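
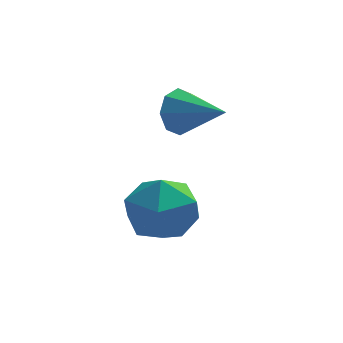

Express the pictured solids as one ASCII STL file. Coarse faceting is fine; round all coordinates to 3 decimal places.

solid 
facet normal -0.774 0.553 -0.308
outer loop
vertex -0.836 -0.091 -0.14
vertex -1.204 -0.238 0.52
vertex -0.718 0.307 0.278
endloop
endfacet
facet normal 0.867 0.214 -0.449
outer loop
vertex -0.836 -0.091 -0.14
vertex -0.718 0.307 0.278
vertex 0.004 -1.102 1.0
endloop
endfacet
facet normal -0.774 0.554 -0.306
outer loop
vertex -0.718 0.307 0.278
vertex -1.204 -0.238 0.52
vertex -0.883 0.386 0.838
endloop
endfacet
facet normal 0.837 0.518 0.174
outer loop
vertex -0.718 0.307 0.278
vertex -0.883 0.386 0.838
vertex 0.004 -1.102 1.0
endloop
endfacet
facet normal -0.774 0.554 -0.307
outer loop
vertex -0.883 0.386 0.838
vertex -1.204 -0.238 0.52
vertex -1.237 0.099 1.212
endloop
endfacet
facet normal 0.505 0.385 0.773
outer loop
vertex -0.883 0.386 0.838
vertex -1.237 0.099 1.212
vertex 0.004 -1.102 1.0
endloop
endfacet
facet normal -0.774 0.554 -0.307
outer loop
vertex -1.237 0.099 1.212
vertex -1.204 -0.238 0.52
vertex -1.571 -0.385 1.181
endloop
endfacet
facet normal 0.065 -0.108 0.992
outer loop
vertex -1.237 0.099 1.212
vertex -1.571 -0.385 1.181
vertex 0.004 -1.102 1.0
endloop
endfacet
facet normal -0.775 0.553 -0.307
outer loop
vertex -1.571 -0.385 1.181
vertex -1.204 -0.238 0.52
vertex -1.69 -0.784 0.763
endloop
endfacet
facet normal -0.225 -0.672 0.706
outer loop
vertex -1.571 -0.385 1.181
vertex -1.69 -0.784 0.763
vertex 0.004 -1.102 1.0
endloop
endfacet
facet normal -0.775 0.553 -0.308
outer loop
vertex -1.69 -0.784 0.763
vertex -1.204 -0.238 0.52
vertex -1.524 -0.863 0.203
endloop
endfacet
facet normal -0.195 -0.978 0.080
outer loop
vertex -1.69 -0.784 0.763
vertex -1.524 -0.863 0.203
vertex 0.004 -1.102 1.0
endloop
endfacet
facet normal -0.775 0.553 -0.307
outer loop
vertex -1.524 -0.863 0.203
vertex -1.204 -0.238 0.52
vertex -1.171 -0.576 -0.171
endloop
endfacet
facet normal 0.138 -0.844 -0.518
outer loop
vertex -1.524 -0.863 0.203
vertex -1.171 -0.576 -0.171
vertex 0.004 -1.102 1.0
endloop
endfacet
facet normal -0.774 0.554 -0.308
outer loop
vertex -1.171 -0.576 -0.171
vertex -1.204 -0.238 0.52
vertex -0.836 -0.091 -0.14
endloop
endfacet
facet normal 0.577 -0.352 -0.737
outer loop
vertex -1.171 -0.576 -0.171
vertex -0.836 -0.091 -0.14
vertex 0.004 -1.102 1.0
endloop
endfacet
facet normal -0.949 -0.245 -0.197
outer loop
vertex -2.463 -2.598 -1.954
vertex -2.189 -3.678 -1.929
vertex -2.516 -3.164 -0.996
endloop
endfacet
facet normal -0.915 0.367 0.166
outer loop
vertex -2.463 -2.598 -1.954
vertex -2.516 -3.164 -0.996
vertex -2.103 -2.129 -1.009
endloop
endfacet
facet normal -0.521 0.827 -0.212
outer loop
vertex -2.463 -2.598 -1.954
vertex -2.103 -2.129 -1.009
vertex -1.52 -2.003 -1.951
endloop
endfacet
facet normal -0.312 0.498 -0.809
outer loop
vertex -2.463 -2.598 -1.954
vertex -1.52 -2.003 -1.951
vertex -1.573 -2.96 -2.52
endloop
endfacet
facet normal -0.576 -0.165 -0.801
outer loop
vertex -2.463 -2.598 -1.954
vertex -1.573 -2.96 -2.52
vertex -2.189 -3.678 -1.929
endloop
endfacet
facet normal -0.577 0.240 0.781
outer loop
vertex -2.103 -2.129 -1.009
vertex -2.516 -3.164 -0.996
vertex -1.607 -2.92 -0.4
endloop
endfacet
facet normal -0.632 -0.751 0.192
outer loop
vertex -2.516 -3.164 -0.996
vertex -2.189 -3.678 -1.929
vertex -1.66 -3.877 -0.969
endloop
endfacet
facet normal -0.028 -0.621 -0.783
outer loop
vertex -2.189 -3.678 -1.929
vertex -1.573 -2.96 -2.52
vertex -1.077 -3.751 -1.911
endloop
endfacet
facet normal 0.401 0.452 -0.797
outer loop
vertex -1.573 -2.96 -2.52
vertex -1.52 -2.003 -1.951
vertex -0.664 -2.716 -1.924
endloop
endfacet
facet normal 0.062 0.984 0.170
outer loop
vertex -1.52 -2.003 -1.951
vertex -2.103 -2.129 -1.009
vertex -0.991 -2.202 -0.991
endloop
endfacet
facet normal 0.312 -0.498 0.809
outer loop
vertex -0.717 -3.282 -0.966
vertex -1.607 -2.92 -0.4
vertex -1.66 -3.877 -0.969
endloop
endfacet
facet normal 0.521 -0.827 0.212
outer loop
vertex -0.717 -3.282 -0.966
vertex -1.66 -3.877 -0.969
vertex -1.077 -3.751 -1.911
endloop
endfacet
facet normal 0.915 -0.367 -0.166
outer loop
vertex -0.717 -3.282 -0.966
vertex -1.077 -3.751 -1.911
vertex -0.664 -2.716 -1.924
endloop
endfacet
facet normal 0.949 0.245 0.197
outer loop
vertex -0.717 -3.282 -0.966
vertex -0.664 -2.716 -1.924
vertex -0.991 -2.202 -0.991
endloop
endfacet
facet normal 0.576 0.165 0.801
outer loop
vertex -0.717 -3.282 -0.966
vertex -0.991 -2.202 -0.991
vertex -1.607 -2.92 -0.4
endloop
endfacet
facet normal -0.401 -0.452 0.797
outer loop
vertex -1.66 -3.877 -0.969
vertex -1.607 -2.92 -0.4
vertex -2.516 -3.164 -0.996
endloop
endfacet
facet normal -0.062 -0.984 -0.170
outer loop
vertex -1.077 -3.751 -1.911
vertex -1.66 -3.877 -0.969
vertex -2.189 -3.678 -1.929
endloop
endfacet
facet normal 0.577 -0.240 -0.781
outer loop
vertex -0.664 -2.716 -1.924
vertex -1.077 -3.751 -1.911
vertex -1.573 -2.96 -2.52
endloop
endfacet
facet normal 0.632 0.751 -0.192
outer loop
vertex -0.991 -2.202 -0.991
vertex -0.664 -2.716 -1.924
vertex -1.52 -2.003 -1.951
endloop
endfacet
facet normal 0.028 0.621 0.783
outer loop
vertex -1.607 -2.92 -0.4
vertex -0.991 -2.202 -0.991
vertex -2.103 -2.129 -1.009
endloop
endfacet

endsolid


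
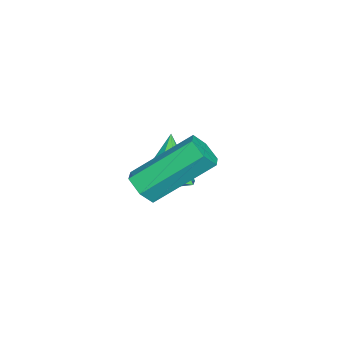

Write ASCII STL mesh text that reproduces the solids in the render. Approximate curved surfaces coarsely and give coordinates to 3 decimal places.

solid 
facet normal 0.273 -0.739 -0.616
outer loop
vertex 2.542 -3.008 -2.583
vertex 2.218 -3.373 -2.289
vertex 1.997 -3.088 -2.729
endloop
endfacet
facet normal 0.103 0.659 -0.745
outer loop
vertex 2.542 -3.008 -2.583
vertex 1.997 -3.088 -2.729
vertex 1.985 -1.501 -1.326
endloop
endfacet
facet normal 0.103 0.659 -0.745
outer loop
vertex 1.985 -1.501 -1.326
vertex 1.997 -3.088 -2.729
vertex 1.44 -1.581 -1.472
endloop
endfacet
facet normal -0.274 0.738 0.617
outer loop
vertex 1.985 -1.501 -1.326
vertex 1.44 -1.581 -1.472
vertex 1.662 -1.867 -1.031
endloop
endfacet
facet normal 0.273 -0.739 -0.616
outer loop
vertex 1.997 -3.088 -2.729
vertex 2.218 -3.373 -2.289
vertex 1.673 -3.453 -2.435
endloop
endfacet
facet normal -0.776 0.210 -0.595
outer loop
vertex 1.997 -3.088 -2.729
vertex 1.673 -3.453 -2.435
vertex 1.44 -1.581 -1.472
endloop
endfacet
facet normal -0.777 0.209 -0.594
outer loop
vertex 1.44 -1.581 -1.472
vertex 1.673 -3.453 -2.435
vertex 1.116 -1.946 -1.177
endloop
endfacet
facet normal -0.272 0.739 0.616
outer loop
vertex 1.44 -1.581 -1.472
vertex 1.116 -1.946 -1.177
vertex 1.662 -1.867 -1.031
endloop
endfacet
facet normal 0.274 -0.738 -0.617
outer loop
vertex 1.673 -3.453 -2.435
vertex 2.218 -3.373 -2.289
vertex 1.895 -3.739 -1.994
endloop
endfacet
facet normal -0.880 -0.451 0.151
outer loop
vertex 1.673 -3.453 -2.435
vertex 1.895 -3.739 -1.994
vertex 1.116 -1.946 -1.177
endloop
endfacet
facet normal -0.880 -0.451 0.151
outer loop
vertex 1.116 -1.946 -1.177
vertex 1.895 -3.739 -1.994
vertex 1.338 -2.232 -0.737
endloop
endfacet
facet normal -0.272 0.738 0.617
outer loop
vertex 1.116 -1.946 -1.177
vertex 1.338 -2.232 -0.737
vertex 1.662 -1.867 -1.031
endloop
endfacet
facet normal 0.274 -0.738 -0.617
outer loop
vertex 1.895 -3.739 -1.994
vertex 2.218 -3.373 -2.289
vertex 2.44 -3.659 -1.848
endloop
endfacet
facet normal -0.103 -0.659 0.745
outer loop
vertex 1.895 -3.739 -1.994
vertex 2.44 -3.659 -1.848
vertex 1.338 -2.232 -0.737
endloop
endfacet
facet normal -0.103 -0.659 0.745
outer loop
vertex 1.338 -2.232 -0.737
vertex 2.44 -3.659 -1.848
vertex 1.883 -2.152 -0.591
endloop
endfacet
facet normal -0.273 0.739 0.616
outer loop
vertex 1.338 -2.232 -0.737
vertex 1.883 -2.152 -0.591
vertex 1.662 -1.867 -1.031
endloop
endfacet
facet normal 0.272 -0.739 -0.616
outer loop
vertex 2.44 -3.659 -1.848
vertex 2.218 -3.373 -2.289
vertex 2.764 -3.294 -2.143
endloop
endfacet
facet normal 0.777 -0.209 0.594
outer loop
vertex 2.44 -3.659 -1.848
vertex 2.764 -3.294 -2.143
vertex 1.883 -2.152 -0.591
endloop
endfacet
facet normal 0.776 -0.210 0.595
outer loop
vertex 1.883 -2.152 -0.591
vertex 2.764 -3.294 -2.143
vertex 2.207 -1.787 -0.885
endloop
endfacet
facet normal -0.273 0.739 0.616
outer loop
vertex 1.883 -2.152 -0.591
vertex 2.207 -1.787 -0.885
vertex 1.662 -1.867 -1.031
endloop
endfacet
facet normal 0.272 -0.738 -0.617
outer loop
vertex 2.764 -3.294 -2.143
vertex 2.218 -3.373 -2.289
vertex 2.542 -3.008 -2.583
endloop
endfacet
facet normal 0.880 0.451 -0.151
outer loop
vertex 2.764 -3.294 -2.143
vertex 2.542 -3.008 -2.583
vertex 2.207 -1.787 -0.885
endloop
endfacet
facet normal 0.880 0.451 -0.151
outer loop
vertex 2.207 -1.787 -0.885
vertex 2.542 -3.008 -2.583
vertex 1.985 -1.501 -1.326
endloop
endfacet
facet normal -0.274 0.738 0.617
outer loop
vertex 2.207 -1.787 -0.885
vertex 1.985 -1.501 -1.326
vertex 1.662 -1.867 -1.031
endloop
endfacet
facet normal 0.388 0.012 -0.921
outer loop
vertex -0.187 -3.625 -3.951
vertex -0.896 -3.4 -4.247
vertex -0.251 -3.016 -3.97
endloop
endfacet
facet normal 0.672 0.094 0.734
outer loop
vertex -0.187 -3.625 -3.951
vertex -0.251 -3.016 -3.97
vertex -1.524 -3.42 -2.753
endloop
endfacet
facet normal 0.389 0.012 -0.921
outer loop
vertex -0.251 -3.016 -3.97
vertex -0.896 -3.4 -4.247
vertex -0.692 -2.633 -4.151
endloop
endfacet
facet normal 0.361 0.704 0.611
outer loop
vertex -0.251 -3.016 -3.97
vertex -0.692 -2.633 -4.151
vertex -1.524 -3.42 -2.753
endloop
endfacet
facet normal 0.388 0.012 -0.922
outer loop
vertex -0.692 -2.633 -4.151
vertex -0.896 -3.4 -4.247
vertex -1.253 -2.699 -4.388
endloop
endfacet
facet normal -0.256 0.900 0.354
outer loop
vertex -0.692 -2.633 -4.151
vertex -1.253 -2.699 -4.388
vertex -1.524 -3.42 -2.753
endloop
endfacet
facet normal 0.387 0.012 -0.922
outer loop
vertex -1.253 -2.699 -4.388
vertex -0.896 -3.4 -4.247
vertex -1.605 -3.176 -4.542
endloop
endfacet
facet normal -0.817 0.566 0.114
outer loop
vertex -1.253 -2.699 -4.388
vertex -1.605 -3.176 -4.542
vertex -1.524 -3.42 -2.753
endloop
endfacet
facet normal 0.387 0.012 -0.922
outer loop
vertex -1.605 -3.176 -4.542
vertex -0.896 -3.4 -4.247
vertex -1.541 -3.784 -4.523
endloop
endfacet
facet normal -0.994 -0.104 0.031
outer loop
vertex -1.605 -3.176 -4.542
vertex -1.541 -3.784 -4.523
vertex -1.524 -3.42 -2.753
endloop
endfacet
facet normal 0.388 0.012 -0.922
outer loop
vertex -1.541 -3.784 -4.523
vertex -0.896 -3.4 -4.247
vertex -1.099 -4.168 -4.342
endloop
endfacet
facet normal -0.683 -0.714 0.153
outer loop
vertex -1.541 -3.784 -4.523
vertex -1.099 -4.168 -4.342
vertex -1.524 -3.42 -2.753
endloop
endfacet
facet normal 0.389 0.011 -0.921
outer loop
vertex -1.099 -4.168 -4.342
vertex -0.896 -3.4 -4.247
vertex -0.539 -4.102 -4.105
endloop
endfacet
facet normal -0.066 -0.909 0.410
outer loop
vertex -1.099 -4.168 -4.342
vertex -0.539 -4.102 -4.105
vertex -1.524 -3.42 -2.753
endloop
endfacet
facet normal 0.388 0.011 -0.922
outer loop
vertex -0.539 -4.102 -4.105
vertex -0.896 -3.4 -4.247
vertex -0.187 -3.625 -3.951
endloop
endfacet
facet normal 0.495 -0.575 0.651
outer loop
vertex -0.539 -4.102 -4.105
vertex -0.187 -3.625 -3.951
vertex -1.524 -3.42 -2.753
endloop
endfacet

endsolid


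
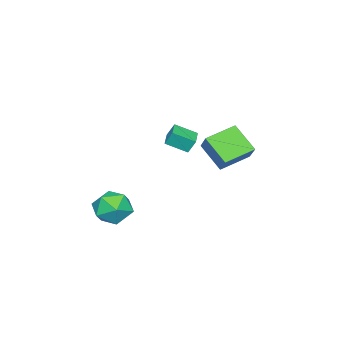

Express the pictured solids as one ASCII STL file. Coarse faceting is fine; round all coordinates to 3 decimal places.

solid 
facet normal -0.906 -0.419 0.058
outer loop
vertex -0.94 1.445 1.696
vertex -1.489 2.546 1.072
vertex -0.808 1.047 0.877
endloop
endfacet
facet normal 0.397 -0.799 0.452
outer loop
vertex 0.289 1.554 0.808
vertex -0.94 1.445 1.696
vertex -0.808 1.047 0.877
endloop
endfacet
facet normal -0.906 -0.419 0.056
outer loop
vertex -0.808 1.047 0.877
vertex -1.489 2.546 1.072
vertex -1.356 2.149 0.253
endloop
endfacet
facet normal 0.144 -0.432 -0.890
outer loop
vertex -1.356 2.149 0.253
vertex 0.289 1.554 0.808
vertex -0.808 1.047 0.877
endloop
endfacet
facet normal -0.144 0.433 0.890
outer loop
vertex -0.94 1.445 1.696
vertex -0.392 3.053 1.003
vertex -1.489 2.546 1.072
endloop
endfacet
facet normal 0.397 -0.799 0.452
outer loop
vertex 0.156 1.951 1.627
vertex -0.94 1.445 1.696
vertex 0.289 1.554 0.808
endloop
endfacet
facet normal -0.144 0.433 0.890
outer loop
vertex 0.156 1.951 1.627
vertex -0.392 3.053 1.003
vertex -0.94 1.445 1.696
endloop
endfacet
facet normal -0.398 0.799 -0.452
outer loop
vertex -1.489 2.546 1.072
vertex -0.392 3.053 1.003
vertex -1.356 2.149 0.253
endloop
endfacet
facet normal 0.144 -0.433 -0.890
outer loop
vertex -0.26 2.655 0.184
vertex 0.289 1.554 0.808
vertex -1.356 2.149 0.253
endloop
endfacet
facet normal -0.397 0.799 -0.452
outer loop
vertex -1.356 2.149 0.253
vertex -0.392 3.053 1.003
vertex -0.26 2.655 0.184
endloop
endfacet
facet normal 0.906 0.420 -0.056
outer loop
vertex -0.26 2.655 0.184
vertex 0.156 1.951 1.627
vertex 0.289 1.554 0.808
endloop
endfacet
facet normal 0.906 0.418 -0.057
outer loop
vertex -0.392 3.053 1.003
vertex 0.156 1.951 1.627
vertex -0.26 2.655 0.184
endloop
endfacet
facet normal -0.706 0.096 0.702
outer loop
vertex 1.492 0.048 -3.281
vertex 2.017 -0.867 -2.628
vertex 2.365 0.308 -2.438
endloop
endfacet
facet normal -0.581 0.720 0.380
outer loop
vertex 1.492 0.048 -3.281
vertex 2.365 0.308 -2.438
vertex 2.368 0.889 -3.534
endloop
endfacet
facet normal -0.703 0.636 -0.319
outer loop
vertex 1.492 0.048 -3.281
vertex 2.368 0.889 -3.534
vertex 2.023 0.072 -4.402
endloop
endfacet
facet normal -0.903 -0.041 -0.428
outer loop
vertex 1.492 0.048 -3.281
vertex 2.023 0.072 -4.402
vertex 1.806 -1.014 -3.842
endloop
endfacet
facet normal -0.905 -0.375 0.203
outer loop
vertex 1.492 0.048 -3.281
vertex 1.806 -1.014 -3.842
vertex 2.017 -0.867 -2.628
endloop
endfacet
facet normal 0.109 0.878 0.466
outer loop
vertex 2.368 0.889 -3.534
vertex 2.365 0.308 -2.438
vertex 3.434 0.494 -3.038
endloop
endfacet
facet normal -0.093 -0.132 0.987
outer loop
vertex 2.365 0.308 -2.438
vertex 2.017 -0.867 -2.628
vertex 3.217 -0.592 -2.478
endloop
endfacet
facet normal -0.414 -0.892 0.180
outer loop
vertex 2.017 -0.867 -2.628
vertex 1.806 -1.014 -3.842
vertex 2.872 -1.409 -3.346
endloop
endfacet
facet normal -0.411 -0.352 -0.841
outer loop
vertex 1.806 -1.014 -3.842
vertex 2.023 0.072 -4.402
vertex 2.875 -0.828 -4.442
endloop
endfacet
facet normal -0.087 0.742 -0.664
outer loop
vertex 2.023 0.072 -4.402
vertex 2.368 0.889 -3.534
vertex 3.223 0.347 -4.252
endloop
endfacet
facet normal 0.903 0.041 0.428
outer loop
vertex 3.748 -0.568 -3.599
vertex 3.434 0.494 -3.038
vertex 3.217 -0.592 -2.478
endloop
endfacet
facet normal 0.703 -0.636 0.319
outer loop
vertex 3.748 -0.568 -3.599
vertex 3.217 -0.592 -2.478
vertex 2.872 -1.409 -3.346
endloop
endfacet
facet normal 0.581 -0.720 -0.380
outer loop
vertex 3.748 -0.568 -3.599
vertex 2.872 -1.409 -3.346
vertex 2.875 -0.828 -4.442
endloop
endfacet
facet normal 0.706 -0.096 -0.702
outer loop
vertex 3.748 -0.568 -3.599
vertex 2.875 -0.828 -4.442
vertex 3.223 0.347 -4.252
endloop
endfacet
facet normal 0.905 0.375 -0.203
outer loop
vertex 3.748 -0.568 -3.599
vertex 3.223 0.347 -4.252
vertex 3.434 0.494 -3.038
endloop
endfacet
facet normal 0.411 0.352 0.841
outer loop
vertex 3.217 -0.592 -2.478
vertex 3.434 0.494 -3.038
vertex 2.365 0.308 -2.438
endloop
endfacet
facet normal 0.087 -0.742 0.664
outer loop
vertex 2.872 -1.409 -3.346
vertex 3.217 -0.592 -2.478
vertex 2.017 -0.867 -2.628
endloop
endfacet
facet normal -0.109 -0.878 -0.466
outer loop
vertex 2.875 -0.828 -4.442
vertex 2.872 -1.409 -3.346
vertex 1.806 -1.014 -3.842
endloop
endfacet
facet normal 0.093 0.132 -0.987
outer loop
vertex 3.223 0.347 -4.252
vertex 2.875 -0.828 -4.442
vertex 2.023 0.072 -4.402
endloop
endfacet
facet normal 0.414 0.892 -0.180
outer loop
vertex 3.434 0.494 -3.038
vertex 3.223 0.347 -4.252
vertex 2.368 0.889 -3.534
endloop
endfacet
facet normal -0.537 -0.479 -0.695
outer loop
vertex -3.614 1.55 -1.03
vertex -5.202 2.511 -0.466
vertex -3.207 2.993 -2.339
endloop
endfacet
facet normal 0.819 -0.495 -0.291
outer loop
vertex -2.338 3.769 -1.214
vertex -3.614 1.55 -1.03
vertex -3.207 2.993 -2.339
endloop
endfacet
facet normal -0.536 -0.479 -0.695
outer loop
vertex -3.207 2.993 -2.339
vertex -5.202 2.511 -0.466
vertex -4.795 3.953 -1.775
endloop
endfacet
facet normal 0.204 0.725 -0.658
outer loop
vertex -4.795 3.953 -1.775
vertex -2.338 3.769 -1.214
vertex -3.207 2.993 -2.339
endloop
endfacet
facet normal -0.205 -0.725 0.658
outer loop
vertex -3.614 1.55 -1.03
vertex -4.333 3.287 0.659
vertex -5.202 2.511 -0.466
endloop
endfacet
facet normal 0.819 -0.495 -0.291
outer loop
vertex -2.745 2.327 0.095
vertex -3.614 1.55 -1.03
vertex -2.338 3.769 -1.214
endloop
endfacet
facet normal -0.204 -0.725 0.658
outer loop
vertex -2.745 2.327 0.095
vertex -4.333 3.287 0.659
vertex -3.614 1.55 -1.03
endloop
endfacet
facet normal -0.819 0.495 0.291
outer loop
vertex -5.202 2.511 -0.466
vertex -4.333 3.287 0.659
vertex -4.795 3.953 -1.775
endloop
endfacet
facet normal 0.205 0.724 -0.658
outer loop
vertex -3.926 4.73 -0.65
vertex -2.338 3.769 -1.214
vertex -4.795 3.953 -1.775
endloop
endfacet
facet normal -0.819 0.495 0.291
outer loop
vertex -4.795 3.953 -1.775
vertex -4.333 3.287 0.659
vertex -3.926 4.73 -0.65
endloop
endfacet
facet normal 0.537 0.479 0.695
outer loop
vertex -3.926 4.73 -0.65
vertex -2.745 2.327 0.095
vertex -2.338 3.769 -1.214
endloop
endfacet
facet normal 0.536 0.479 0.695
outer loop
vertex -4.333 3.287 0.659
vertex -2.745 2.327 0.095
vertex -3.926 4.73 -0.65
endloop
endfacet

endsolid


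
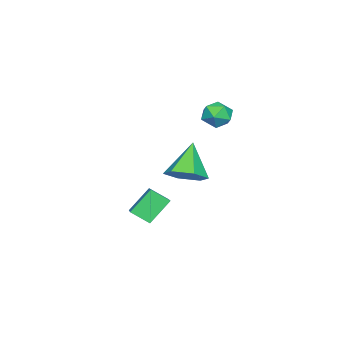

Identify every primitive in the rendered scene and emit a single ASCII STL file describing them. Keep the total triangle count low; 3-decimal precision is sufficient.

solid 
facet normal 0.612 0.091 -0.785
outer loop
vertex 3.435 0.934 0.927
vertex 2.639 1.301 0.349
vertex 3.241 1.965 0.895
endloop
endfacet
facet normal 0.444 0.111 0.889
outer loop
vertex 3.435 0.934 0.927
vertex 3.241 1.965 0.895
vertex 1.421 1.119 1.911
endloop
endfacet
facet normal 0.612 0.091 -0.785
outer loop
vertex 3.241 1.965 0.895
vertex 2.639 1.301 0.349
vertex 2.445 2.332 0.317
endloop
endfacet
facet normal -0.051 0.810 0.584
outer loop
vertex 3.241 1.965 0.895
vertex 2.445 2.332 0.317
vertex 1.421 1.119 1.911
endloop
endfacet
facet normal 0.612 0.091 -0.785
outer loop
vertex 2.445 2.332 0.317
vertex 2.639 1.301 0.349
vertex 1.843 1.668 -0.229
endloop
endfacet
facet normal -0.750 0.662 0.022
outer loop
vertex 2.445 2.332 0.317
vertex 1.843 1.668 -0.229
vertex 1.421 1.119 1.911
endloop
endfacet
facet normal 0.612 0.092 -0.785
outer loop
vertex 1.843 1.668 -0.229
vertex 2.639 1.301 0.349
vertex 2.037 0.636 -0.198
endloop
endfacet
facet normal -0.954 -0.186 -0.236
outer loop
vertex 1.843 1.668 -0.229
vertex 2.037 0.636 -0.198
vertex 1.421 1.119 1.911
endloop
endfacet
facet normal 0.612 0.092 -0.785
outer loop
vertex 2.037 0.636 -0.198
vertex 2.639 1.301 0.349
vertex 2.833 0.269 0.38
endloop
endfacet
facet normal -0.459 -0.886 0.069
outer loop
vertex 2.037 0.636 -0.198
vertex 2.833 0.269 0.38
vertex 1.421 1.119 1.911
endloop
endfacet
facet normal 0.612 0.092 -0.785
outer loop
vertex 2.833 0.269 0.38
vertex 2.639 1.301 0.349
vertex 3.435 0.934 0.927
endloop
endfacet
facet normal 0.241 -0.737 0.631
outer loop
vertex 2.833 0.269 0.38
vertex 3.435 0.934 0.927
vertex 1.421 1.119 1.911
endloop
endfacet
facet normal -0.567 0.385 0.728
outer loop
vertex 2.087 -0.687 -1.187
vertex 1.906 0.217 -1.806
vertex 0.908 -1.321 -1.769
endloop
endfacet
facet normal 0.163 -0.814 0.557
outer loop
vertex 1.814 -1.937 -2.934
vertex 2.087 -0.687 -1.187
vertex 0.908 -1.321 -1.769
endloop
endfacet
facet normal -0.567 0.385 0.728
outer loop
vertex 0.908 -1.321 -1.769
vertex 1.906 0.217 -1.806
vertex 0.727 -0.417 -2.388
endloop
endfacet
facet normal -0.808 -0.435 -0.398
outer loop
vertex 0.727 -0.417 -2.388
vertex 1.814 -1.937 -2.934
vertex 0.908 -1.321 -1.769
endloop
endfacet
facet normal 0.808 0.435 0.398
outer loop
vertex 2.087 -0.687 -1.187
vertex 2.812 -0.399 -2.971
vertex 1.906 0.217 -1.806
endloop
endfacet
facet normal 0.163 -0.814 0.557
outer loop
vertex 2.993 -1.303 -2.352
vertex 2.087 -0.687 -1.187
vertex 1.814 -1.937 -2.934
endloop
endfacet
facet normal 0.808 0.435 0.398
outer loop
vertex 2.993 -1.303 -2.352
vertex 2.812 -0.399 -2.971
vertex 2.087 -0.687 -1.187
endloop
endfacet
facet normal -0.163 0.814 -0.557
outer loop
vertex 1.906 0.217 -1.806
vertex 2.812 -0.399 -2.971
vertex 0.727 -0.417 -2.388
endloop
endfacet
facet normal -0.808 -0.435 -0.398
outer loop
vertex 1.633 -1.033 -3.553
vertex 1.814 -1.937 -2.934
vertex 0.727 -0.417 -2.388
endloop
endfacet
facet normal -0.163 0.814 -0.557
outer loop
vertex 0.727 -0.417 -2.388
vertex 2.812 -0.399 -2.971
vertex 1.633 -1.033 -3.553
endloop
endfacet
facet normal 0.567 -0.385 -0.728
outer loop
vertex 1.633 -1.033 -3.553
vertex 2.993 -1.303 -2.352
vertex 1.814 -1.937 -2.934
endloop
endfacet
facet normal 0.567 -0.385 -0.728
outer loop
vertex 2.812 -0.399 -2.971
vertex 2.993 -1.303 -2.352
vertex 1.633 -1.033 -3.553
endloop
endfacet
facet normal -0.856 0.411 -0.315
outer loop
vertex 0.137 2.272 2.815
vertex -0.293 1.711 3.251
vertex -0.076 2.431 3.602
endloop
endfacet
facet normal -0.338 0.901 -0.273
outer loop
vertex 0.137 2.272 2.815
vertex -0.076 2.431 3.602
vertex 0.682 2.632 3.328
endloop
endfacet
facet normal 0.198 0.691 -0.695
outer loop
vertex 0.137 2.272 2.815
vertex 0.682 2.632 3.328
vertex 0.933 2.036 2.807
endloop
endfacet
facet normal 0.011 0.071 -0.997
outer loop
vertex 0.137 2.272 2.815
vertex 0.933 2.036 2.807
vertex 0.331 1.466 2.76
endloop
endfacet
facet normal -0.640 -0.102 -0.762
outer loop
vertex 0.137 2.272 2.815
vertex 0.331 1.466 2.76
vertex -0.293 1.711 3.251
endloop
endfacet
facet normal -0.098 0.912 0.398
outer loop
vertex 0.682 2.632 3.328
vertex -0.076 2.431 3.602
vertex 0.589 2.294 4.08
endloop
endfacet
facet normal -0.935 0.120 0.333
outer loop
vertex -0.076 2.431 3.602
vertex -0.293 1.711 3.251
vertex -0.013 1.724 4.033
endloop
endfacet
facet normal -0.586 -0.709 -0.391
outer loop
vertex -0.293 1.711 3.251
vertex 0.331 1.466 2.76
vertex 0.238 1.128 3.512
endloop
endfacet
facet normal 0.467 -0.430 -0.773
outer loop
vertex 0.331 1.466 2.76
vertex 0.933 2.036 2.807
vertex 0.996 1.329 3.238
endloop
endfacet
facet normal 0.769 0.573 -0.285
outer loop
vertex 0.933 2.036 2.807
vertex 0.682 2.632 3.328
vertex 1.213 2.049 3.589
endloop
endfacet
facet normal -0.011 -0.071 0.997
outer loop
vertex 0.783 1.488 4.025
vertex 0.589 2.294 4.08
vertex -0.013 1.724 4.033
endloop
endfacet
facet normal -0.198 -0.691 0.695
outer loop
vertex 0.783 1.488 4.025
vertex -0.013 1.724 4.033
vertex 0.238 1.128 3.512
endloop
endfacet
facet normal 0.338 -0.901 0.273
outer loop
vertex 0.783 1.488 4.025
vertex 0.238 1.128 3.512
vertex 0.996 1.329 3.238
endloop
endfacet
facet normal 0.856 -0.411 0.315
outer loop
vertex 0.783 1.488 4.025
vertex 0.996 1.329 3.238
vertex 1.213 2.049 3.589
endloop
endfacet
facet normal 0.640 0.102 0.762
outer loop
vertex 0.783 1.488 4.025
vertex 1.213 2.049 3.589
vertex 0.589 2.294 4.08
endloop
endfacet
facet normal -0.467 0.430 0.773
outer loop
vertex -0.013 1.724 4.033
vertex 0.589 2.294 4.08
vertex -0.076 2.431 3.602
endloop
endfacet
facet normal -0.769 -0.573 0.285
outer loop
vertex 0.238 1.128 3.512
vertex -0.013 1.724 4.033
vertex -0.293 1.711 3.251
endloop
endfacet
facet normal 0.098 -0.912 -0.398
outer loop
vertex 0.996 1.329 3.238
vertex 0.238 1.128 3.512
vertex 0.331 1.466 2.76
endloop
endfacet
facet normal 0.935 -0.120 -0.333
outer loop
vertex 1.213 2.049 3.589
vertex 0.996 1.329 3.238
vertex 0.933 2.036 2.807
endloop
endfacet
facet normal 0.586 0.709 0.391
outer loop
vertex 0.589 2.294 4.08
vertex 1.213 2.049 3.589
vertex 0.682 2.632 3.328
endloop
endfacet

endsolid


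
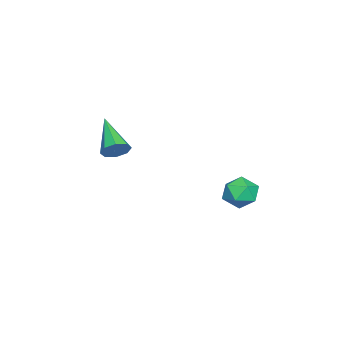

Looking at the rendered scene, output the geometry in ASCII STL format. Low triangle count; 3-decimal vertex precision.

solid 
facet normal -0.791 0.298 0.534
outer loop
vertex -3.509 3.175 -3.03
vertex -3.087 3.148 -2.39
vertex -3.12 3.796 -2.8
endloop
endfacet
facet normal -0.818 0.560 -0.128
outer loop
vertex -3.509 3.175 -3.03
vertex -3.12 3.796 -2.8
vertex -3.134 3.605 -3.544
endloop
endfacet
facet normal -0.812 0.010 -0.584
outer loop
vertex -3.509 3.175 -3.03
vertex -3.134 3.605 -3.544
vertex -3.109 2.839 -3.592
endloop
endfacet
facet normal -0.781 -0.591 -0.202
outer loop
vertex -3.509 3.175 -3.03
vertex -3.109 2.839 -3.592
vertex -3.08 2.557 -2.879
endloop
endfacet
facet normal -0.768 -0.414 0.489
outer loop
vertex -3.509 3.175 -3.03
vertex -3.08 2.557 -2.879
vertex -3.087 3.148 -2.39
endloop
endfacet
facet normal -0.226 0.945 -0.238
outer loop
vertex -3.134 3.605 -3.544
vertex -3.12 3.796 -2.8
vertex -2.48 3.843 -3.221
endloop
endfacet
facet normal -0.182 0.519 0.835
outer loop
vertex -3.12 3.796 -2.8
vertex -3.087 3.148 -2.39
vertex -2.451 3.561 -2.508
endloop
endfacet
facet normal -0.146 -0.632 0.761
outer loop
vertex -3.087 3.148 -2.39
vertex -3.08 2.557 -2.879
vertex -2.426 2.795 -2.556
endloop
endfacet
facet normal -0.167 -0.919 -0.357
outer loop
vertex -3.08 2.557 -2.879
vertex -3.109 2.839 -3.592
vertex -2.44 2.604 -3.3
endloop
endfacet
facet normal -0.216 0.054 -0.975
outer loop
vertex -3.109 2.839 -3.592
vertex -3.134 3.605 -3.544
vertex -2.473 3.252 -3.71
endloop
endfacet
facet normal 0.781 0.591 0.202
outer loop
vertex -2.051 3.225 -3.07
vertex -2.48 3.843 -3.221
vertex -2.451 3.561 -2.508
endloop
endfacet
facet normal 0.812 -0.010 0.584
outer loop
vertex -2.051 3.225 -3.07
vertex -2.451 3.561 -2.508
vertex -2.426 2.795 -2.556
endloop
endfacet
facet normal 0.818 -0.560 0.128
outer loop
vertex -2.051 3.225 -3.07
vertex -2.426 2.795 -2.556
vertex -2.44 2.604 -3.3
endloop
endfacet
facet normal 0.791 -0.298 -0.534
outer loop
vertex -2.051 3.225 -3.07
vertex -2.44 2.604 -3.3
vertex -2.473 3.252 -3.71
endloop
endfacet
facet normal 0.768 0.414 -0.489
outer loop
vertex -2.051 3.225 -3.07
vertex -2.473 3.252 -3.71
vertex -2.48 3.843 -3.221
endloop
endfacet
facet normal 0.167 0.919 0.357
outer loop
vertex -2.451 3.561 -2.508
vertex -2.48 3.843 -3.221
vertex -3.12 3.796 -2.8
endloop
endfacet
facet normal 0.216 -0.054 0.975
outer loop
vertex -2.426 2.795 -2.556
vertex -2.451 3.561 -2.508
vertex -3.087 3.148 -2.39
endloop
endfacet
facet normal 0.226 -0.945 0.238
outer loop
vertex -2.44 2.604 -3.3
vertex -2.426 2.795 -2.556
vertex -3.08 2.557 -2.879
endloop
endfacet
facet normal 0.182 -0.519 -0.835
outer loop
vertex -2.473 3.252 -3.71
vertex -2.44 2.604 -3.3
vertex -3.109 2.839 -3.592
endloop
endfacet
facet normal 0.146 0.632 -0.761
outer loop
vertex -2.48 3.843 -3.221
vertex -2.473 3.252 -3.71
vertex -3.134 3.605 -3.544
endloop
endfacet
facet normal 0.695 0.496 -0.520
outer loop
vertex -1.925 -1.877 -1.418
vertex -2.224 -1.374 -1.338
vertex -1.8 -1.659 -1.043
endloop
endfacet
facet normal 0.433 -0.835 0.341
outer loop
vertex -1.925 -1.877 -1.418
vertex -1.8 -1.659 -1.043
vertex -3.476 -2.266 -0.402
endloop
endfacet
facet normal 0.695 0.495 -0.521
outer loop
vertex -1.8 -1.659 -1.043
vertex -2.224 -1.374 -1.338
vertex -1.923 -1.274 -0.841
endloop
endfacet
facet normal 0.435 -0.306 0.847
outer loop
vertex -1.8 -1.659 -1.043
vertex -1.923 -1.274 -0.841
vertex -3.476 -2.266 -0.402
endloop
endfacet
facet normal 0.695 0.495 -0.521
outer loop
vertex -1.923 -1.274 -0.841
vertex -2.224 -1.374 -1.338
vertex -2.222 -0.948 -0.93
endloop
endfacet
facet normal 0.065 0.318 0.946
outer loop
vertex -1.923 -1.274 -0.841
vertex -2.222 -0.948 -0.93
vertex -3.476 -2.266 -0.402
endloop
endfacet
facet normal 0.696 0.495 -0.520
outer loop
vertex -2.222 -0.948 -0.93
vertex -2.224 -1.374 -1.338
vertex -2.522 -0.872 -1.259
endloop
endfacet
facet normal -0.463 0.672 0.578
outer loop
vertex -2.222 -0.948 -0.93
vertex -2.522 -0.872 -1.259
vertex -3.476 -2.266 -0.402
endloop
endfacet
facet normal 0.695 0.495 -0.521
outer loop
vertex -2.522 -0.872 -1.259
vertex -2.224 -1.374 -1.338
vertex -2.648 -1.09 -1.634
endloop
endfacet
facet normal -0.835 0.548 -0.038
outer loop
vertex -2.522 -0.872 -1.259
vertex -2.648 -1.09 -1.634
vertex -3.476 -2.266 -0.402
endloop
endfacet
facet normal 0.695 0.496 -0.520
outer loop
vertex -2.648 -1.09 -1.634
vertex -2.224 -1.374 -1.338
vertex -2.525 -1.474 -1.836
endloop
endfacet
facet normal -0.838 0.019 -0.545
outer loop
vertex -2.648 -1.09 -1.634
vertex -2.525 -1.474 -1.836
vertex -3.476 -2.266 -0.402
endloop
endfacet
facet normal 0.696 0.495 -0.520
outer loop
vertex -2.525 -1.474 -1.836
vertex -2.224 -1.374 -1.338
vertex -2.226 -1.8 -1.746
endloop
endfacet
facet normal -0.467 -0.606 -0.644
outer loop
vertex -2.525 -1.474 -1.836
vertex -2.226 -1.8 -1.746
vertex -3.476 -2.266 -0.402
endloop
endfacet
facet normal 0.695 0.496 -0.521
outer loop
vertex -2.226 -1.8 -1.746
vertex -2.224 -1.374 -1.338
vertex -1.925 -1.877 -1.418
endloop
endfacet
facet normal 0.058 -0.959 -0.278
outer loop
vertex -2.226 -1.8 -1.746
vertex -1.925 -1.877 -1.418
vertex -3.476 -2.266 -0.402
endloop
endfacet

endsolid


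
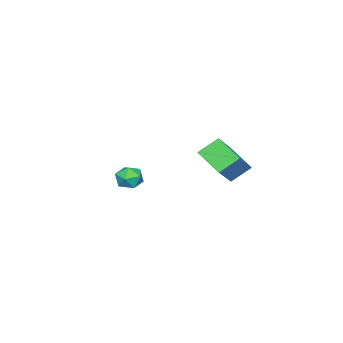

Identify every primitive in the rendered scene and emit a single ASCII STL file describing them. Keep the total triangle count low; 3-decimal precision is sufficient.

solid 
facet normal -0.763 -0.138 -0.632
outer loop
vertex 2.091 1.661 -0.45
vertex 1.285 2.342 0.375
vertex 2.507 3.157 -1.278
endloop
endfacet
facet normal 0.602 -0.508 -0.616
outer loop
vertex 4.055 3.438 0.005
vertex 2.091 1.661 -0.45
vertex 2.507 3.157 -1.278
endloop
endfacet
facet normal -0.763 -0.138 -0.632
outer loop
vertex 2.507 3.157 -1.278
vertex 1.285 2.342 0.375
vertex 1.7 3.839 -0.453
endloop
endfacet
facet normal 0.236 0.850 -0.471
outer loop
vertex 1.7 3.839 -0.453
vertex 4.055 3.438 0.005
vertex 2.507 3.157 -1.278
endloop
endfacet
facet normal -0.236 -0.850 0.471
outer loop
vertex 2.091 1.661 -0.45
vertex 2.833 2.623 1.658
vertex 1.285 2.342 0.375
endloop
endfacet
facet normal 0.602 -0.508 -0.616
outer loop
vertex 3.64 1.941 0.833
vertex 2.091 1.661 -0.45
vertex 4.055 3.438 0.005
endloop
endfacet
facet normal -0.237 -0.850 0.471
outer loop
vertex 3.64 1.941 0.833
vertex 2.833 2.623 1.658
vertex 2.091 1.661 -0.45
endloop
endfacet
facet normal -0.603 0.508 0.616
outer loop
vertex 1.285 2.342 0.375
vertex 2.833 2.623 1.658
vertex 1.7 3.839 -0.453
endloop
endfacet
facet normal 0.236 0.850 -0.471
outer loop
vertex 3.249 4.119 0.83
vertex 4.055 3.438 0.005
vertex 1.7 3.839 -0.453
endloop
endfacet
facet normal -0.602 0.508 0.616
outer loop
vertex 1.7 3.839 -0.453
vertex 2.833 2.623 1.658
vertex 3.249 4.119 0.83
endloop
endfacet
facet normal 0.763 0.138 0.632
outer loop
vertex 3.249 4.119 0.83
vertex 3.64 1.941 0.833
vertex 4.055 3.438 0.005
endloop
endfacet
facet normal 0.763 0.138 0.632
outer loop
vertex 2.833 2.623 1.658
vertex 3.64 1.941 0.833
vertex 3.249 4.119 0.83
endloop
endfacet
facet normal -0.226 0.541 0.810
outer loop
vertex 1.791 -2.753 -2.743
vertex 1.126 -3.248 -2.598
vertex 1.874 -3.438 -2.263
endloop
endfacet
facet normal 0.479 0.542 0.690
outer loop
vertex 1.791 -2.753 -2.743
vertex 1.874 -3.438 -2.263
vertex 2.468 -3.245 -2.827
endloop
endfacet
facet normal 0.590 0.806 0.037
outer loop
vertex 1.791 -2.753 -2.743
vertex 2.468 -3.245 -2.827
vertex 2.087 -2.935 -3.509
endloop
endfacet
facet normal -0.043 0.968 -0.247
outer loop
vertex 1.791 -2.753 -2.743
vertex 2.087 -2.935 -3.509
vertex 1.258 -2.936 -3.368
endloop
endfacet
facet normal -0.548 0.804 0.232
outer loop
vertex 1.791 -2.753 -2.743
vertex 1.258 -2.936 -3.368
vertex 1.126 -3.248 -2.598
endloop
endfacet
facet normal 0.705 -0.134 0.696
outer loop
vertex 2.468 -3.245 -2.827
vertex 1.874 -3.438 -2.263
vertex 2.222 -4.044 -2.732
endloop
endfacet
facet normal -0.434 -0.137 0.890
outer loop
vertex 1.874 -3.438 -2.263
vertex 1.126 -3.248 -2.598
vertex 1.393 -4.045 -2.591
endloop
endfacet
facet normal -0.956 0.289 -0.047
outer loop
vertex 1.126 -3.248 -2.598
vertex 1.258 -2.936 -3.368
vertex 1.012 -3.735 -3.273
endloop
endfacet
facet normal -0.140 0.554 -0.820
outer loop
vertex 1.258 -2.936 -3.368
vertex 2.087 -2.935 -3.509
vertex 1.606 -3.542 -3.837
endloop
endfacet
facet normal 0.885 0.293 -0.361
outer loop
vertex 2.087 -2.935 -3.509
vertex 2.468 -3.245 -2.827
vertex 2.354 -3.732 -3.502
endloop
endfacet
facet normal 0.043 -0.968 0.247
outer loop
vertex 1.689 -4.227 -3.357
vertex 2.222 -4.044 -2.732
vertex 1.393 -4.045 -2.591
endloop
endfacet
facet normal -0.590 -0.806 -0.037
outer loop
vertex 1.689 -4.227 -3.357
vertex 1.393 -4.045 -2.591
vertex 1.012 -3.735 -3.273
endloop
endfacet
facet normal -0.479 -0.542 -0.690
outer loop
vertex 1.689 -4.227 -3.357
vertex 1.012 -3.735 -3.273
vertex 1.606 -3.542 -3.837
endloop
endfacet
facet normal 0.226 -0.541 -0.810
outer loop
vertex 1.689 -4.227 -3.357
vertex 1.606 -3.542 -3.837
vertex 2.354 -3.732 -3.502
endloop
endfacet
facet normal 0.548 -0.804 -0.232
outer loop
vertex 1.689 -4.227 -3.357
vertex 2.354 -3.732 -3.502
vertex 2.222 -4.044 -2.732
endloop
endfacet
facet normal 0.140 -0.554 0.820
outer loop
vertex 1.393 -4.045 -2.591
vertex 2.222 -4.044 -2.732
vertex 1.874 -3.438 -2.263
endloop
endfacet
facet normal -0.885 -0.293 0.361
outer loop
vertex 1.012 -3.735 -3.273
vertex 1.393 -4.045 -2.591
vertex 1.126 -3.248 -2.598
endloop
endfacet
facet normal -0.705 0.134 -0.696
outer loop
vertex 1.606 -3.542 -3.837
vertex 1.012 -3.735 -3.273
vertex 1.258 -2.936 -3.368
endloop
endfacet
facet normal 0.434 0.137 -0.890
outer loop
vertex 2.354 -3.732 -3.502
vertex 1.606 -3.542 -3.837
vertex 2.087 -2.935 -3.509
endloop
endfacet
facet normal 0.956 -0.289 0.047
outer loop
vertex 2.222 -4.044 -2.732
vertex 2.354 -3.732 -3.502
vertex 2.468 -3.245 -2.827
endloop
endfacet

endsolid


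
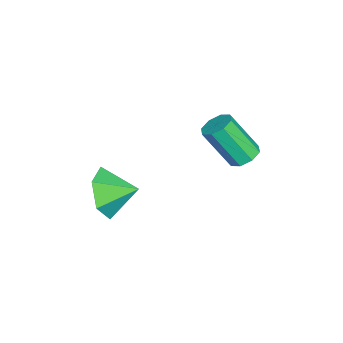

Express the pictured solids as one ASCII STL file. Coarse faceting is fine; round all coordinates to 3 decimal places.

solid 
facet normal -0.036 -0.936 -0.351
outer loop
vertex -3.303 -0.286 -0.854
vertex -3.912 -0.557 -0.069
vertex -4.326 -0.212 -0.946
endloop
endfacet
facet normal 0.109 0.837 -0.536
outer loop
vertex -3.303 -0.286 -0.854
vertex -4.326 -0.212 -0.946
vertex -3.868 0.557 0.349
endloop
endfacet
facet normal -0.037 -0.936 -0.351
outer loop
vertex -4.326 -0.212 -0.946
vertex -3.912 -0.557 -0.069
vertex -4.935 -0.482 -0.161
endloop
endfacet
facet normal -0.622 0.750 -0.225
outer loop
vertex -4.326 -0.212 -0.946
vertex -4.935 -0.482 -0.161
vertex -3.868 0.557 0.349
endloop
endfacet
facet normal -0.037 -0.936 -0.350
outer loop
vertex -4.935 -0.482 -0.161
vertex -3.912 -0.557 -0.069
vertex -4.521 -0.827 0.717
endloop
endfacet
facet normal -0.710 0.474 0.521
outer loop
vertex -4.935 -0.482 -0.161
vertex -4.521 -0.827 0.717
vertex -3.868 0.557 0.349
endloop
endfacet
facet normal -0.037 -0.936 -0.350
outer loop
vertex -4.521 -0.827 0.717
vertex -3.912 -0.557 -0.069
vertex -3.498 -0.902 0.809
endloop
endfacet
facet normal -0.065 0.285 0.956
outer loop
vertex -4.521 -0.827 0.717
vertex -3.498 -0.902 0.809
vertex -3.868 0.557 0.349
endloop
endfacet
facet normal -0.036 -0.936 -0.351
outer loop
vertex -3.498 -0.902 0.809
vertex -3.912 -0.557 -0.069
vertex -2.889 -0.631 0.024
endloop
endfacet
facet normal 0.667 0.373 0.646
outer loop
vertex -3.498 -0.902 0.809
vertex -2.889 -0.631 0.024
vertex -3.868 0.557 0.349
endloop
endfacet
facet normal -0.036 -0.936 -0.351
outer loop
vertex -2.889 -0.631 0.024
vertex -3.912 -0.557 -0.069
vertex -3.303 -0.286 -0.854
endloop
endfacet
facet normal 0.754 0.649 -0.101
outer loop
vertex -2.889 -0.631 0.024
vertex -3.303 -0.286 -0.854
vertex -3.868 0.557 0.349
endloop
endfacet
facet normal 0.021 0.559 -0.829
outer loop
vertex -3.571 3.577 2.231
vertex -3.933 3.957 2.478
vertex -3.357 3.897 2.452
endloop
endfacet
facet normal 0.876 -0.410 -0.255
outer loop
vertex -3.571 3.577 2.231
vertex -3.357 3.897 2.452
vertex -3.604 2.644 3.615
endloop
endfacet
facet normal 0.876 -0.410 -0.255
outer loop
vertex -3.604 2.644 3.615
vertex -3.357 3.897 2.452
vertex -3.39 2.964 3.836
endloop
endfacet
facet normal -0.020 -0.559 0.829
outer loop
vertex -3.604 2.644 3.615
vertex -3.39 2.964 3.836
vertex -3.967 3.023 3.862
endloop
endfacet
facet normal 0.021 0.559 -0.829
outer loop
vertex -3.357 3.897 2.452
vertex -3.933 3.957 2.478
vertex -3.481 4.252 2.688
endloop
endfacet
facet normal 0.960 0.221 0.172
outer loop
vertex -3.357 3.897 2.452
vertex -3.481 4.252 2.688
vertex -3.39 2.964 3.836
endloop
endfacet
facet normal 0.960 0.221 0.172
outer loop
vertex -3.39 2.964 3.836
vertex -3.481 4.252 2.688
vertex -3.514 3.319 4.072
endloop
endfacet
facet normal -0.020 -0.558 0.829
outer loop
vertex -3.39 2.964 3.836
vertex -3.514 3.319 4.072
vertex -3.967 3.023 3.862
endloop
endfacet
facet normal 0.021 0.559 -0.829
outer loop
vertex -3.481 4.252 2.688
vertex -3.933 3.957 2.478
vertex -3.87 4.434 2.801
endloop
endfacet
facet normal 0.482 0.721 0.498
outer loop
vertex -3.481 4.252 2.688
vertex -3.87 4.434 2.801
vertex -3.514 3.319 4.072
endloop
endfacet
facet normal 0.483 0.721 0.497
outer loop
vertex -3.514 3.319 4.072
vertex -3.87 4.434 2.801
vertex -3.903 3.501 4.186
endloop
endfacet
facet normal -0.019 -0.559 0.829
outer loop
vertex -3.514 3.319 4.072
vertex -3.903 3.501 4.186
vertex -3.967 3.023 3.862
endloop
endfacet
facet normal 0.019 0.559 -0.829
outer loop
vertex -3.87 4.434 2.801
vertex -3.933 3.957 2.478
vertex -4.296 4.336 2.725
endloop
endfacet
facet normal -0.279 0.800 0.532
outer loop
vertex -3.87 4.434 2.801
vertex -4.296 4.336 2.725
vertex -3.903 3.501 4.186
endloop
endfacet
facet normal -0.280 0.799 0.532
outer loop
vertex -3.903 3.501 4.186
vertex -4.296 4.336 2.725
vertex -4.329 3.403 4.109
endloop
endfacet
facet normal -0.021 -0.559 0.829
outer loop
vertex -3.903 3.501 4.186
vertex -4.329 3.403 4.109
vertex -3.967 3.023 3.862
endloop
endfacet
facet normal 0.020 0.559 -0.829
outer loop
vertex -4.296 4.336 2.725
vertex -3.933 3.957 2.478
vertex -4.51 4.016 2.504
endloop
endfacet
facet normal -0.876 0.410 0.255
outer loop
vertex -4.296 4.336 2.725
vertex -4.51 4.016 2.504
vertex -4.329 3.403 4.109
endloop
endfacet
facet normal -0.876 0.410 0.255
outer loop
vertex -4.329 3.403 4.109
vertex -4.51 4.016 2.504
vertex -4.543 3.083 3.888
endloop
endfacet
facet normal -0.021 -0.559 0.829
outer loop
vertex -4.329 3.403 4.109
vertex -4.543 3.083 3.888
vertex -3.967 3.023 3.862
endloop
endfacet
facet normal 0.020 0.558 -0.829
outer loop
vertex -4.51 4.016 2.504
vertex -3.933 3.957 2.478
vertex -4.386 3.661 2.268
endloop
endfacet
facet normal -0.960 -0.221 -0.172
outer loop
vertex -4.51 4.016 2.504
vertex -4.386 3.661 2.268
vertex -4.543 3.083 3.888
endloop
endfacet
facet normal -0.960 -0.221 -0.172
outer loop
vertex -4.543 3.083 3.888
vertex -4.386 3.661 2.268
vertex -4.419 2.728 3.652
endloop
endfacet
facet normal -0.021 -0.559 0.829
outer loop
vertex -4.543 3.083 3.888
vertex -4.419 2.728 3.652
vertex -3.967 3.023 3.862
endloop
endfacet
facet normal 0.019 0.559 -0.829
outer loop
vertex -4.386 3.661 2.268
vertex -3.933 3.957 2.478
vertex -3.997 3.479 2.154
endloop
endfacet
facet normal -0.483 -0.721 -0.497
outer loop
vertex -4.386 3.661 2.268
vertex -3.997 3.479 2.154
vertex -4.419 2.728 3.652
endloop
endfacet
facet normal -0.482 -0.721 -0.497
outer loop
vertex -4.419 2.728 3.652
vertex -3.997 3.479 2.154
vertex -4.03 2.546 3.539
endloop
endfacet
facet normal -0.021 -0.559 0.829
outer loop
vertex -4.419 2.728 3.652
vertex -4.03 2.546 3.539
vertex -3.967 3.023 3.862
endloop
endfacet
facet normal 0.021 0.559 -0.829
outer loop
vertex -3.997 3.479 2.154
vertex -3.933 3.957 2.478
vertex -3.571 3.577 2.231
endloop
endfacet
facet normal 0.280 -0.799 -0.532
outer loop
vertex -3.997 3.479 2.154
vertex -3.571 3.577 2.231
vertex -4.03 2.546 3.539
endloop
endfacet
facet normal 0.279 -0.799 -0.532
outer loop
vertex -4.03 2.546 3.539
vertex -3.571 3.577 2.231
vertex -3.604 2.644 3.615
endloop
endfacet
facet normal -0.019 -0.559 0.829
outer loop
vertex -4.03 2.546 3.539
vertex -3.604 2.644 3.615
vertex -3.967 3.023 3.862
endloop
endfacet

endsolid


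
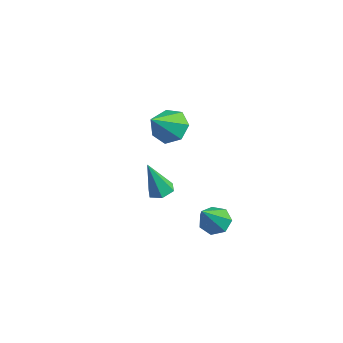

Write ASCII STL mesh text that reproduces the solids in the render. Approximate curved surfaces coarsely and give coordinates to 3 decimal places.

solid 
facet normal -0.237 0.585 -0.776
outer loop
vertex 3.406 -0.286 -0.748
vertex 2.692 -0.236 -0.492
vertex 3.285 0.213 -0.335
endloop
endfacet
facet normal 0.981 0.102 0.164
outer loop
vertex 3.406 -0.286 -0.748
vertex 3.285 0.213 -0.335
vertex 3.208 -1.504 1.192
endloop
endfacet
facet normal -0.237 0.585 -0.776
outer loop
vertex 3.285 0.213 -0.335
vertex 2.692 -0.236 -0.492
vertex 2.717 0.374 -0.04
endloop
endfacet
facet normal 0.501 0.562 0.658
outer loop
vertex 3.285 0.213 -0.335
vertex 2.717 0.374 -0.04
vertex 3.208 -1.504 1.192
endloop
endfacet
facet normal -0.238 0.585 -0.776
outer loop
vertex 2.717 0.374 -0.04
vertex 2.692 -0.236 -0.492
vertex 2.131 0.076 -0.085
endloop
endfacet
facet normal -0.301 0.467 0.832
outer loop
vertex 2.717 0.374 -0.04
vertex 2.131 0.076 -0.085
vertex 3.208 -1.504 1.192
endloop
endfacet
facet normal -0.238 0.584 -0.776
outer loop
vertex 2.131 0.076 -0.085
vertex 2.692 -0.236 -0.492
vertex 1.967 -0.458 -0.437
endloop
endfacet
facet normal -0.824 -0.113 0.555
outer loop
vertex 2.131 0.076 -0.085
vertex 1.967 -0.458 -0.437
vertex 3.208 -1.504 1.192
endloop
endfacet
facet normal -0.238 0.585 -0.776
outer loop
vertex 1.967 -0.458 -0.437
vertex 2.692 -0.236 -0.492
vertex 2.349 -0.824 -0.83
endloop
endfacet
facet normal -0.672 -0.740 0.036
outer loop
vertex 1.967 -0.458 -0.437
vertex 2.349 -0.824 -0.83
vertex 3.208 -1.504 1.192
endloop
endfacet
facet normal -0.236 0.584 -0.776
outer loop
vertex 2.349 -0.824 -0.83
vertex 2.692 -0.236 -0.492
vertex 2.99 -0.748 -0.968
endloop
endfacet
facet normal 0.040 -0.942 -0.334
outer loop
vertex 2.349 -0.824 -0.83
vertex 2.99 -0.748 -0.968
vertex 3.208 -1.504 1.192
endloop
endfacet
facet normal -0.238 0.584 -0.776
outer loop
vertex 2.99 -0.748 -0.968
vertex 2.692 -0.236 -0.492
vertex 3.406 -0.286 -0.748
endloop
endfacet
facet normal 0.776 -0.567 -0.277
outer loop
vertex 2.99 -0.748 -0.968
vertex 3.406 -0.286 -0.748
vertex 3.208 -1.504 1.192
endloop
endfacet
facet normal 0.209 0.245 -0.947
outer loop
vertex 1.685 -1.726 1.706
vertex 1.13 -1.959 1.523
vertex 1.177 -1.354 1.69
endloop
endfacet
facet normal 0.469 0.666 0.580
outer loop
vertex 1.685 -1.726 1.706
vertex 1.177 -1.354 1.69
vertex 0.75 -2.401 3.237
endloop
endfacet
facet normal 0.211 0.245 -0.946
outer loop
vertex 1.177 -1.354 1.69
vertex 1.13 -1.959 1.523
vertex 0.622 -1.587 1.506
endloop
endfacet
facet normal -0.465 0.788 0.405
outer loop
vertex 1.177 -1.354 1.69
vertex 0.622 -1.587 1.506
vertex 0.75 -2.401 3.237
endloop
endfacet
facet normal 0.210 0.243 -0.947
outer loop
vertex 0.622 -1.587 1.506
vertex 1.13 -1.959 1.523
vertex 0.574 -2.193 1.34
endloop
endfacet
facet normal -0.994 0.052 0.098
outer loop
vertex 0.622 -1.587 1.506
vertex 0.574 -2.193 1.34
vertex 0.75 -2.401 3.237
endloop
endfacet
facet normal 0.210 0.243 -0.947
outer loop
vertex 0.574 -2.193 1.34
vertex 1.13 -1.959 1.523
vertex 1.082 -2.565 1.357
endloop
endfacet
facet normal -0.590 -0.807 -0.034
outer loop
vertex 0.574 -2.193 1.34
vertex 1.082 -2.565 1.357
vertex 0.75 -2.401 3.237
endloop
endfacet
facet normal 0.210 0.243 -0.947
outer loop
vertex 1.082 -2.565 1.357
vertex 1.13 -1.959 1.523
vertex 1.638 -2.331 1.54
endloop
endfacet
facet normal 0.344 -0.928 0.142
outer loop
vertex 1.082 -2.565 1.357
vertex 1.638 -2.331 1.54
vertex 0.75 -2.401 3.237
endloop
endfacet
facet normal 0.210 0.243 -0.947
outer loop
vertex 1.638 -2.331 1.54
vertex 1.13 -1.959 1.523
vertex 1.685 -1.726 1.706
endloop
endfacet
facet normal 0.873 -0.191 0.449
outer loop
vertex 1.638 -2.331 1.54
vertex 1.685 -1.726 1.706
vertex 0.75 -2.401 3.237
endloop
endfacet
facet normal -0.119 0.716 -0.688
outer loop
vertex -2.66 1.509 0.616
vertex -3.021 2.116 1.31
vertex -2.081 1.997 1.023
endloop
endfacet
facet normal 0.709 -0.676 -0.198
outer loop
vertex -2.66 1.509 0.616
vertex -2.081 1.997 1.023
vertex -2.799 0.784 2.59
endloop
endfacet
facet normal -0.119 0.716 -0.688
outer loop
vertex -2.081 1.997 1.023
vertex -3.021 2.116 1.31
vertex -2.21 2.574 1.646
endloop
endfacet
facet normal 0.937 -0.138 0.322
outer loop
vertex -2.081 1.997 1.023
vertex -2.21 2.574 1.646
vertex -2.799 0.784 2.59
endloop
endfacet
facet normal -0.120 0.717 -0.687
outer loop
vertex -2.21 2.574 1.646
vertex -3.021 2.116 1.31
vertex -2.949 2.806 2.017
endloop
endfacet
facet normal 0.498 0.270 0.824
outer loop
vertex -2.21 2.574 1.646
vertex -2.949 2.806 2.017
vertex -2.799 0.784 2.59
endloop
endfacet
facet normal -0.119 0.717 -0.687
outer loop
vertex -2.949 2.806 2.017
vertex -3.021 2.116 1.31
vertex -3.743 2.519 1.855
endloop
endfacet
facet normal -0.277 0.243 0.930
outer loop
vertex -2.949 2.806 2.017
vertex -3.743 2.519 1.855
vertex -2.799 0.784 2.59
endloop
endfacet
facet normal -0.120 0.716 -0.688
outer loop
vertex -3.743 2.519 1.855
vertex -3.021 2.116 1.31
vertex -3.992 1.928 1.283
endloop
endfacet
facet normal -0.805 -0.201 0.558
outer loop
vertex -3.743 2.519 1.855
vertex -3.992 1.928 1.283
vertex -2.799 0.784 2.59
endloop
endfacet
facet normal -0.120 0.716 -0.688
outer loop
vertex -3.992 1.928 1.283
vertex -3.021 2.116 1.31
vertex -3.511 1.479 0.732
endloop
endfacet
facet normal -0.687 -0.726 -0.008
outer loop
vertex -3.992 1.928 1.283
vertex -3.511 1.479 0.732
vertex -2.799 0.784 2.59
endloop
endfacet
facet normal -0.119 0.716 -0.688
outer loop
vertex -3.511 1.479 0.732
vertex -3.021 2.116 1.31
vertex -2.66 1.509 0.616
endloop
endfacet
facet normal -0.014 -0.938 -0.346
outer loop
vertex -3.511 1.479 0.732
vertex -2.66 1.509 0.616
vertex -2.799 0.784 2.59
endloop
endfacet

endsolid


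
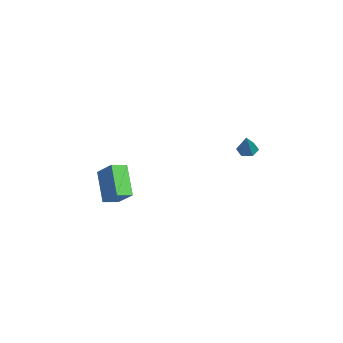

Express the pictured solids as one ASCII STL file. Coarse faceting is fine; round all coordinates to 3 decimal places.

solid 
facet normal -0.611 0.001 -0.791
outer loop
vertex 2.98 3.419 0.007
vertex 2.574 3.71 0.321
vertex 2.977 4.009 0.01
endloop
endfacet
facet normal 0.947 0.006 -0.322
outer loop
vertex 2.98 3.419 0.007
vertex 2.977 4.009 0.01
vertex 3.486 3.71 1.499
endloop
endfacet
facet normal -0.611 -0.000 -0.792
outer loop
vertex 2.977 4.009 0.01
vertex 2.574 3.71 0.321
vertex 2.571 4.3 0.323
endloop
endfacet
facet normal 0.568 0.823 -0.029
outer loop
vertex 2.977 4.009 0.01
vertex 2.571 4.3 0.323
vertex 3.486 3.71 1.499
endloop
endfacet
facet normal -0.611 -0.000 -0.792
outer loop
vertex 2.571 4.3 0.323
vertex 2.574 3.71 0.321
vertex 2.168 4.001 0.634
endloop
endfacet
facet normal -0.181 0.816 0.550
outer loop
vertex 2.571 4.3 0.323
vertex 2.168 4.001 0.634
vertex 3.486 3.71 1.499
endloop
endfacet
facet normal -0.611 -0.000 -0.792
outer loop
vertex 2.168 4.001 0.634
vertex 2.574 3.71 0.321
vertex 2.172 3.411 0.631
endloop
endfacet
facet normal -0.550 -0.008 0.835
outer loop
vertex 2.168 4.001 0.634
vertex 2.172 3.411 0.631
vertex 3.486 3.71 1.499
endloop
endfacet
facet normal -0.611 -0.000 -0.792
outer loop
vertex 2.172 3.411 0.631
vertex 2.574 3.71 0.321
vertex 2.578 3.12 0.318
endloop
endfacet
facet normal -0.171 -0.822 0.543
outer loop
vertex 2.172 3.411 0.631
vertex 2.578 3.12 0.318
vertex 3.486 3.71 1.499
endloop
endfacet
facet normal -0.612 -0.000 -0.791
outer loop
vertex 2.578 3.12 0.318
vertex 2.574 3.71 0.321
vertex 2.98 3.419 0.007
endloop
endfacet
facet normal 0.578 -0.815 -0.037
outer loop
vertex 2.578 3.12 0.318
vertex 2.98 3.419 0.007
vertex 3.486 3.71 1.499
endloop
endfacet
facet normal -0.575 0.794 -0.200
outer loop
vertex 0.853 -2.891 -1.836
vertex 2.114 -2.405 -3.534
vertex -0.086 -3.813 -2.797
endloop
endfacet
facet normal -0.581 -0.224 0.783
outer loop
vertex 0.466 -4.575 -2.606
vertex 0.853 -2.891 -1.836
vertex -0.086 -3.813 -2.797
endloop
endfacet
facet normal -0.575 0.794 -0.200
outer loop
vertex -0.086 -3.813 -2.797
vertex 2.114 -2.405 -3.534
vertex 1.175 -3.327 -4.496
endloop
endfacet
facet normal -0.577 -0.566 -0.590
outer loop
vertex 1.175 -3.327 -4.496
vertex 0.466 -4.575 -2.606
vertex -0.086 -3.813 -2.797
endloop
endfacet
facet normal 0.576 0.565 0.590
outer loop
vertex 0.853 -2.891 -1.836
vertex 2.666 -3.167 -3.343
vertex 2.114 -2.405 -3.534
endloop
endfacet
facet normal -0.581 -0.224 0.782
outer loop
vertex 1.405 -3.653 -1.644
vertex 0.853 -2.891 -1.836
vertex 0.466 -4.575 -2.606
endloop
endfacet
facet normal 0.576 0.566 0.590
outer loop
vertex 1.405 -3.653 -1.644
vertex 2.666 -3.167 -3.343
vertex 0.853 -2.891 -1.836
endloop
endfacet
facet normal 0.581 0.225 -0.782
outer loop
vertex 2.114 -2.405 -3.534
vertex 2.666 -3.167 -3.343
vertex 1.175 -3.327 -4.496
endloop
endfacet
facet normal -0.576 -0.566 -0.590
outer loop
vertex 1.727 -4.089 -4.304
vertex 0.466 -4.575 -2.606
vertex 1.175 -3.327 -4.496
endloop
endfacet
facet normal 0.581 0.224 -0.782
outer loop
vertex 1.175 -3.327 -4.496
vertex 2.666 -3.167 -3.343
vertex 1.727 -4.089 -4.304
endloop
endfacet
facet normal 0.575 -0.794 0.200
outer loop
vertex 1.727 -4.089 -4.304
vertex 1.405 -3.653 -1.644
vertex 0.466 -4.575 -2.606
endloop
endfacet
facet normal 0.575 -0.794 0.200
outer loop
vertex 2.666 -3.167 -3.343
vertex 1.405 -3.653 -1.644
vertex 1.727 -4.089 -4.304
endloop
endfacet

endsolid


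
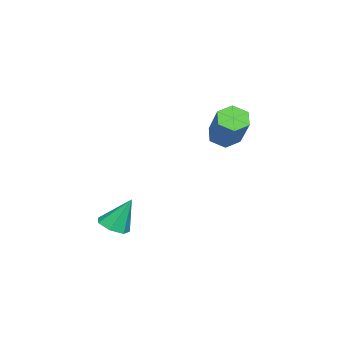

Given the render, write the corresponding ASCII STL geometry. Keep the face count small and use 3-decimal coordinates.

solid 
facet normal -0.675 -0.303 -0.673
outer loop
vertex 1.009 3.334 1.965
vertex 0.528 3.196 2.51
vertex 0.545 3.864 2.192
endloop
endfacet
facet normal 0.389 0.629 -0.673
outer loop
vertex 1.009 3.334 1.965
vertex 0.545 3.864 2.192
vertex 2.453 3.983 3.405
endloop
endfacet
facet normal 0.389 0.630 -0.673
outer loop
vertex 2.453 3.983 3.405
vertex 0.545 3.864 2.192
vertex 1.989 4.512 3.632
endloop
endfacet
facet normal 0.675 0.303 0.673
outer loop
vertex 2.453 3.983 3.405
vertex 1.989 4.512 3.632
vertex 1.972 3.844 3.95
endloop
endfacet
facet normal -0.675 -0.303 -0.673
outer loop
vertex 0.545 3.864 2.192
vertex 0.528 3.196 2.51
vertex 0.064 3.725 2.737
endloop
endfacet
facet normal -0.349 0.934 -0.070
outer loop
vertex 0.545 3.864 2.192
vertex 0.064 3.725 2.737
vertex 1.989 4.512 3.632
endloop
endfacet
facet normal -0.349 0.934 -0.071
outer loop
vertex 1.989 4.512 3.632
vertex 0.064 3.725 2.737
vertex 1.508 4.374 4.177
endloop
endfacet
facet normal 0.675 0.303 0.673
outer loop
vertex 1.989 4.512 3.632
vertex 1.508 4.374 4.177
vertex 1.972 3.844 3.95
endloop
endfacet
facet normal -0.675 -0.303 -0.673
outer loop
vertex 0.064 3.725 2.737
vertex 0.528 3.196 2.51
vertex 0.047 3.057 3.055
endloop
endfacet
facet normal -0.738 0.305 0.602
outer loop
vertex 0.064 3.725 2.737
vertex 0.047 3.057 3.055
vertex 1.508 4.374 4.177
endloop
endfacet
facet normal -0.738 0.305 0.602
outer loop
vertex 1.508 4.374 4.177
vertex 0.047 3.057 3.055
vertex 1.491 3.706 4.495
endloop
endfacet
facet normal 0.675 0.303 0.673
outer loop
vertex 1.508 4.374 4.177
vertex 1.491 3.706 4.495
vertex 1.972 3.844 3.95
endloop
endfacet
facet normal -0.675 -0.303 -0.673
outer loop
vertex 0.047 3.057 3.055
vertex 0.528 3.196 2.51
vertex 0.511 2.528 2.828
endloop
endfacet
facet normal -0.388 -0.629 0.673
outer loop
vertex 0.047 3.057 3.055
vertex 0.511 2.528 2.828
vertex 1.491 3.706 4.495
endloop
endfacet
facet normal -0.389 -0.629 0.673
outer loop
vertex 1.491 3.706 4.495
vertex 0.511 2.528 2.828
vertex 1.955 3.176 4.268
endloop
endfacet
facet normal 0.675 0.303 0.673
outer loop
vertex 1.491 3.706 4.495
vertex 1.955 3.176 4.268
vertex 1.972 3.844 3.95
endloop
endfacet
facet normal -0.675 -0.303 -0.673
outer loop
vertex 0.511 2.528 2.828
vertex 0.528 3.196 2.51
vertex 0.992 2.666 2.283
endloop
endfacet
facet normal 0.349 -0.935 0.071
outer loop
vertex 0.511 2.528 2.828
vertex 0.992 2.666 2.283
vertex 1.955 3.176 4.268
endloop
endfacet
facet normal 0.350 -0.934 0.070
outer loop
vertex 1.955 3.176 4.268
vertex 0.992 2.666 2.283
vertex 2.436 3.315 3.723
endloop
endfacet
facet normal 0.675 0.303 0.673
outer loop
vertex 1.955 3.176 4.268
vertex 2.436 3.315 3.723
vertex 1.972 3.844 3.95
endloop
endfacet
facet normal -0.675 -0.303 -0.673
outer loop
vertex 0.992 2.666 2.283
vertex 0.528 3.196 2.51
vertex 1.009 3.334 1.965
endloop
endfacet
facet normal 0.738 -0.305 -0.602
outer loop
vertex 0.992 2.666 2.283
vertex 1.009 3.334 1.965
vertex 2.436 3.315 3.723
endloop
endfacet
facet normal 0.738 -0.305 -0.602
outer loop
vertex 2.436 3.315 3.723
vertex 1.009 3.334 1.965
vertex 2.453 3.983 3.405
endloop
endfacet
facet normal 0.675 0.303 0.673
outer loop
vertex 2.436 3.315 3.723
vertex 2.453 3.983 3.405
vertex 1.972 3.844 3.95
endloop
endfacet
facet normal 0.092 -0.450 -0.888
outer loop
vertex 3.653 -0.325 -2.258
vertex 3.197 -0.885 -2.022
vertex 3.009 -0.236 -2.37
endloop
endfacet
facet normal 0.146 0.988 -0.057
outer loop
vertex 3.653 -0.325 -2.258
vertex 3.009 -0.236 -2.37
vertex 3.043 -0.135 -0.538
endloop
endfacet
facet normal 0.091 -0.450 -0.888
outer loop
vertex 3.009 -0.236 -2.37
vertex 3.197 -0.885 -2.022
vertex 2.507 -0.636 -2.219
endloop
endfacet
facet normal -0.629 0.777 -0.031
outer loop
vertex 3.009 -0.236 -2.37
vertex 2.507 -0.636 -2.219
vertex 3.043 -0.135 -0.538
endloop
endfacet
facet normal 0.092 -0.449 -0.889
outer loop
vertex 2.507 -0.636 -2.219
vertex 3.197 -0.885 -2.022
vertex 2.524 -1.224 -1.92
endloop
endfacet
facet normal -0.956 0.111 0.272
outer loop
vertex 2.507 -0.636 -2.219
vertex 2.524 -1.224 -1.92
vertex 3.043 -0.135 -0.538
endloop
endfacet
facet normal 0.092 -0.449 -0.889
outer loop
vertex 2.524 -1.224 -1.92
vertex 3.197 -0.885 -2.022
vertex 3.048 -1.556 -1.698
endloop
endfacet
facet normal -0.589 -0.512 0.625
outer loop
vertex 2.524 -1.224 -1.92
vertex 3.048 -1.556 -1.698
vertex 3.043 -0.135 -0.538
endloop
endfacet
facet normal 0.092 -0.449 -0.889
outer loop
vertex 3.048 -1.556 -1.698
vertex 3.197 -0.885 -2.022
vertex 3.685 -1.384 -1.719
endloop
endfacet
facet normal 0.193 -0.620 0.761
outer loop
vertex 3.048 -1.556 -1.698
vertex 3.685 -1.384 -1.719
vertex 3.043 -0.135 -0.538
endloop
endfacet
facet normal 0.092 -0.450 -0.889
outer loop
vertex 3.685 -1.384 -1.719
vertex 3.197 -0.885 -2.022
vertex 3.953 -0.835 -1.969
endloop
endfacet
facet normal 0.806 -0.131 0.577
outer loop
vertex 3.685 -1.384 -1.719
vertex 3.953 -0.835 -1.969
vertex 3.043 -0.135 -0.538
endloop
endfacet
facet normal 0.092 -0.449 -0.889
outer loop
vertex 3.953 -0.835 -1.969
vertex 3.197 -0.885 -2.022
vertex 3.653 -0.325 -2.258
endloop
endfacet
facet normal 0.784 0.582 0.214
outer loop
vertex 3.953 -0.835 -1.969
vertex 3.653 -0.325 -2.258
vertex 3.043 -0.135 -0.538
endloop
endfacet

endsolid


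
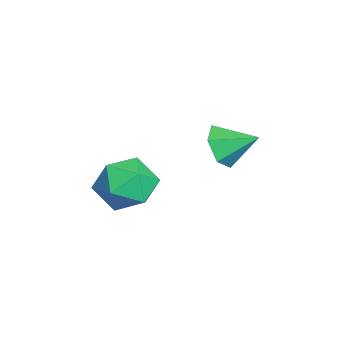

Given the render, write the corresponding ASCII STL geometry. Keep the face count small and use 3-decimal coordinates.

solid 
facet normal -0.243 -0.858 -0.452
outer loop
vertex 0.905 0.854 -0.907
vertex 0.607 0.622 -0.306
vertex 0.218 0.981 -0.779
endloop
endfacet
facet normal 0.055 0.840 -0.540
outer loop
vertex 0.905 0.854 -0.907
vertex 0.218 0.981 -0.779
vertex 0.873 1.558 0.186
endloop
endfacet
facet normal -0.244 -0.859 -0.451
outer loop
vertex 0.218 0.981 -0.779
vertex 0.607 0.622 -0.306
vertex -0.079 0.749 -0.177
endloop
endfacet
facet normal -0.643 0.766 -0.022
outer loop
vertex 0.218 0.981 -0.779
vertex -0.079 0.749 -0.177
vertex 0.873 1.558 0.186
endloop
endfacet
facet normal -0.244 -0.859 -0.451
outer loop
vertex -0.079 0.749 -0.177
vertex 0.607 0.622 -0.306
vertex 0.31 0.39 0.296
endloop
endfacet
facet normal -0.577 0.348 0.739
outer loop
vertex -0.079 0.749 -0.177
vertex 0.31 0.39 0.296
vertex 0.873 1.558 0.186
endloop
endfacet
facet normal -0.243 -0.859 -0.451
outer loop
vertex 0.31 0.39 0.296
vertex 0.607 0.622 -0.306
vertex 0.997 0.263 0.167
endloop
endfacet
facet normal 0.185 0.003 0.983
outer loop
vertex 0.31 0.39 0.296
vertex 0.997 0.263 0.167
vertex 0.873 1.558 0.186
endloop
endfacet
facet normal -0.243 -0.859 -0.451
outer loop
vertex 0.997 0.263 0.167
vertex 0.607 0.622 -0.306
vertex 1.294 0.495 -0.434
endloop
endfacet
facet normal 0.882 0.078 0.466
outer loop
vertex 0.997 0.263 0.167
vertex 1.294 0.495 -0.434
vertex 0.873 1.558 0.186
endloop
endfacet
facet normal -0.243 -0.858 -0.452
outer loop
vertex 1.294 0.495 -0.434
vertex 0.607 0.622 -0.306
vertex 0.905 0.854 -0.907
endloop
endfacet
facet normal 0.817 0.496 -0.295
outer loop
vertex 1.294 0.495 -0.434
vertex 0.905 0.854 -0.907
vertex 0.873 1.558 0.186
endloop
endfacet
facet normal -0.412 0.825 -0.388
outer loop
vertex 2.091 -1.304 -1.38
vertex 1.382 -1.407 -0.846
vertex 2.083 -0.927 -0.57
endloop
endfacet
facet normal 0.301 0.866 -0.400
outer loop
vertex 2.091 -1.304 -1.38
vertex 2.083 -0.927 -0.57
vertex 2.825 -1.324 -0.871
endloop
endfacet
facet normal 0.547 0.312 -0.777
outer loop
vertex 2.091 -1.304 -1.38
vertex 2.825 -1.324 -0.871
vertex 2.582 -2.049 -1.333
endloop
endfacet
facet normal -0.013 -0.071 -0.997
outer loop
vertex 2.091 -1.304 -1.38
vertex 2.582 -2.049 -1.333
vertex 1.69 -2.101 -1.318
endloop
endfacet
facet normal -0.606 0.246 -0.757
outer loop
vertex 2.091 -1.304 -1.38
vertex 1.69 -2.101 -1.318
vertex 1.382 -1.407 -0.846
endloop
endfacet
facet normal 0.537 0.799 0.270
outer loop
vertex 2.825 -1.324 -0.871
vertex 2.083 -0.927 -0.57
vertex 2.57 -1.439 -0.022
endloop
endfacet
facet normal -0.616 0.732 0.291
outer loop
vertex 2.083 -0.927 -0.57
vertex 1.382 -1.407 -0.846
vertex 1.678 -1.491 -0.007
endloop
endfacet
facet normal -0.930 -0.204 -0.307
outer loop
vertex 1.382 -1.407 -0.846
vertex 1.69 -2.101 -1.318
vertex 1.435 -2.216 -0.469
endloop
endfacet
facet normal 0.030 -0.717 -0.697
outer loop
vertex 1.69 -2.101 -1.318
vertex 2.582 -2.049 -1.333
vertex 2.177 -2.613 -0.77
endloop
endfacet
facet normal 0.935 -0.097 -0.340
outer loop
vertex 2.582 -2.049 -1.333
vertex 2.825 -1.324 -0.871
vertex 2.878 -2.133 -0.494
endloop
endfacet
facet normal 0.013 0.071 0.997
outer loop
vertex 2.169 -2.236 0.04
vertex 2.57 -1.439 -0.022
vertex 1.678 -1.491 -0.007
endloop
endfacet
facet normal -0.547 -0.312 0.777
outer loop
vertex 2.169 -2.236 0.04
vertex 1.678 -1.491 -0.007
vertex 1.435 -2.216 -0.469
endloop
endfacet
facet normal -0.301 -0.866 0.400
outer loop
vertex 2.169 -2.236 0.04
vertex 1.435 -2.216 -0.469
vertex 2.177 -2.613 -0.77
endloop
endfacet
facet normal 0.412 -0.825 0.388
outer loop
vertex 2.169 -2.236 0.04
vertex 2.177 -2.613 -0.77
vertex 2.878 -2.133 -0.494
endloop
endfacet
facet normal 0.606 -0.246 0.757
outer loop
vertex 2.169 -2.236 0.04
vertex 2.878 -2.133 -0.494
vertex 2.57 -1.439 -0.022
endloop
endfacet
facet normal -0.030 0.717 0.697
outer loop
vertex 1.678 -1.491 -0.007
vertex 2.57 -1.439 -0.022
vertex 2.083 -0.927 -0.57
endloop
endfacet
facet normal -0.935 0.097 0.340
outer loop
vertex 1.435 -2.216 -0.469
vertex 1.678 -1.491 -0.007
vertex 1.382 -1.407 -0.846
endloop
endfacet
facet normal -0.537 -0.799 -0.270
outer loop
vertex 2.177 -2.613 -0.77
vertex 1.435 -2.216 -0.469
vertex 1.69 -2.101 -1.318
endloop
endfacet
facet normal 0.616 -0.732 -0.291
outer loop
vertex 2.878 -2.133 -0.494
vertex 2.177 -2.613 -0.77
vertex 2.582 -2.049 -1.333
endloop
endfacet
facet normal 0.930 0.204 0.307
outer loop
vertex 2.57 -1.439 -0.022
vertex 2.878 -2.133 -0.494
vertex 2.825 -1.324 -0.871
endloop
endfacet

endsolid


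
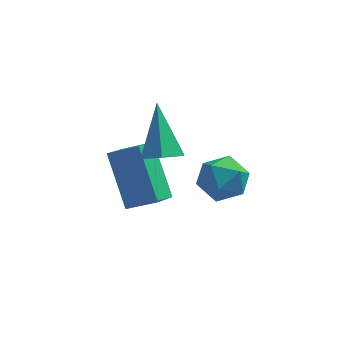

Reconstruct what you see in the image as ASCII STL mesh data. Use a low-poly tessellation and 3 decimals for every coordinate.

solid 
facet normal -0.881 0.085 -0.465
outer loop
vertex -2.424 -1.978 -2.549
vertex -3.142 -0.833 -0.981
vertex -2.096 -1.133 -3.016
endloop
endfacet
facet normal 0.347 -0.553 -0.757
outer loop
vertex -1.118 -1.227 -2.499
vertex -2.424 -1.978 -2.549
vertex -2.096 -1.133 -3.016
endloop
endfacet
facet normal -0.881 0.085 -0.465
outer loop
vertex -2.096 -1.133 -3.016
vertex -3.142 -0.833 -0.981
vertex -2.814 0.012 -1.448
endloop
endfacet
facet normal 0.322 0.829 -0.458
outer loop
vertex -2.814 0.012 -1.448
vertex -1.118 -1.227 -2.499
vertex -2.096 -1.133 -3.016
endloop
endfacet
facet normal -0.322 -0.829 0.458
outer loop
vertex -2.424 -1.978 -2.549
vertex -2.164 -0.927 -0.464
vertex -3.142 -0.833 -0.981
endloop
endfacet
facet normal 0.347 -0.553 -0.757
outer loop
vertex -1.446 -2.072 -2.032
vertex -2.424 -1.978 -2.549
vertex -1.118 -1.227 -2.499
endloop
endfacet
facet normal -0.322 -0.829 0.458
outer loop
vertex -1.446 -2.072 -2.032
vertex -2.164 -0.927 -0.464
vertex -2.424 -1.978 -2.549
endloop
endfacet
facet normal -0.347 0.553 0.757
outer loop
vertex -3.142 -0.833 -0.981
vertex -2.164 -0.927 -0.464
vertex -2.814 0.012 -1.448
endloop
endfacet
facet normal 0.322 0.829 -0.458
outer loop
vertex -1.836 -0.082 -0.931
vertex -1.118 -1.227 -2.499
vertex -2.814 0.012 -1.448
endloop
endfacet
facet normal -0.347 0.553 0.757
outer loop
vertex -2.814 0.012 -1.448
vertex -2.164 -0.927 -0.464
vertex -1.836 -0.082 -0.931
endloop
endfacet
facet normal 0.881 -0.085 0.465
outer loop
vertex -1.836 -0.082 -0.931
vertex -1.446 -2.072 -2.032
vertex -1.118 -1.227 -2.499
endloop
endfacet
facet normal 0.881 -0.085 0.465
outer loop
vertex -2.164 -0.927 -0.464
vertex -1.446 -2.072 -2.032
vertex -1.836 -0.082 -0.931
endloop
endfacet
facet normal 0.163 -0.610 -0.775
outer loop
vertex -0.658 -2.071 0.249
vertex -1.245 -2.45 0.424
vertex -1.298 -1.891 -0.027
endloop
endfacet
facet normal 0.356 0.905 -0.235
outer loop
vertex -0.658 -2.071 0.249
vertex -1.298 -1.891 -0.027
vertex -1.555 -1.29 1.896
endloop
endfacet
facet normal 0.164 -0.610 -0.775
outer loop
vertex -1.298 -1.891 -0.027
vertex -1.245 -2.45 0.424
vertex -1.885 -2.27 0.147
endloop
endfacet
facet normal -0.579 0.753 -0.313
outer loop
vertex -1.298 -1.891 -0.027
vertex -1.885 -2.27 0.147
vertex -1.555 -1.29 1.896
endloop
endfacet
facet normal 0.164 -0.611 -0.775
outer loop
vertex -1.885 -2.27 0.147
vertex -1.245 -2.45 0.424
vertex -1.832 -2.828 0.598
endloop
endfacet
facet normal -0.986 0.039 0.164
outer loop
vertex -1.885 -2.27 0.147
vertex -1.832 -2.828 0.598
vertex -1.555 -1.29 1.896
endloop
endfacet
facet normal 0.164 -0.611 -0.775
outer loop
vertex -1.832 -2.828 0.598
vertex -1.245 -2.45 0.424
vertex -1.192 -3.008 0.875
endloop
endfacet
facet normal -0.458 -0.524 0.718
outer loop
vertex -1.832 -2.828 0.598
vertex -1.192 -3.008 0.875
vertex -1.555 -1.29 1.896
endloop
endfacet
facet normal 0.162 -0.611 -0.775
outer loop
vertex -1.192 -3.008 0.875
vertex -1.245 -2.45 0.424
vertex -0.605 -2.63 0.7
endloop
endfacet
facet normal 0.477 -0.372 0.796
outer loop
vertex -1.192 -3.008 0.875
vertex -0.605 -2.63 0.7
vertex -1.555 -1.29 1.896
endloop
endfacet
facet normal 0.163 -0.610 -0.775
outer loop
vertex -0.605 -2.63 0.7
vertex -1.245 -2.45 0.424
vertex -0.658 -2.071 0.249
endloop
endfacet
facet normal 0.884 0.342 0.319
outer loop
vertex -0.605 -2.63 0.7
vertex -0.658 -2.071 0.249
vertex -1.555 -1.29 1.896
endloop
endfacet
facet normal -0.876 -0.030 0.481
outer loop
vertex -0.085 -2.359 0.179
vertex -0.192 -3.167 -0.067
vertex 0.205 -2.994 0.667
endloop
endfacet
facet normal -0.426 0.421 0.801
outer loop
vertex -0.085 -2.359 0.179
vertex 0.205 -2.994 0.667
vertex 0.678 -2.295 0.551
endloop
endfacet
facet normal -0.235 0.916 0.324
outer loop
vertex -0.085 -2.359 0.179
vertex 0.678 -2.295 0.551
vertex 0.574 -2.037 -0.254
endloop
endfacet
facet normal -0.567 0.771 -0.290
outer loop
vertex -0.085 -2.359 0.179
vertex 0.574 -2.037 -0.254
vertex 0.036 -2.576 -0.635
endloop
endfacet
facet normal -0.963 0.186 -0.193
outer loop
vertex -0.085 -2.359 0.179
vertex 0.036 -2.576 -0.635
vertex -0.192 -3.167 -0.067
endloop
endfacet
facet normal 0.160 0.055 0.986
outer loop
vertex 0.678 -2.295 0.551
vertex 0.205 -2.994 0.667
vertex 1.044 -3.064 0.535
endloop
endfacet
facet normal -0.570 -0.676 0.468
outer loop
vertex 0.205 -2.994 0.667
vertex -0.192 -3.167 -0.067
vertex 0.506 -3.603 0.154
endloop
endfacet
facet normal -0.711 -0.325 -0.624
outer loop
vertex -0.192 -3.167 -0.067
vertex 0.036 -2.576 -0.635
vertex 0.402 -3.345 -0.651
endloop
endfacet
facet normal -0.071 0.622 -0.780
outer loop
vertex 0.036 -2.576 -0.635
vertex 0.574 -2.037 -0.254
vertex 0.875 -2.646 -0.767
endloop
endfacet
facet normal 0.468 0.857 0.214
outer loop
vertex 0.574 -2.037 -0.254
vertex 0.678 -2.295 0.551
vertex 1.272 -2.473 -0.033
endloop
endfacet
facet normal 0.567 -0.771 0.290
outer loop
vertex 1.165 -3.281 -0.279
vertex 1.044 -3.064 0.535
vertex 0.506 -3.603 0.154
endloop
endfacet
facet normal 0.235 -0.916 -0.324
outer loop
vertex 1.165 -3.281 -0.279
vertex 0.506 -3.603 0.154
vertex 0.402 -3.345 -0.651
endloop
endfacet
facet normal 0.426 -0.421 -0.801
outer loop
vertex 1.165 -3.281 -0.279
vertex 0.402 -3.345 -0.651
vertex 0.875 -2.646 -0.767
endloop
endfacet
facet normal 0.876 0.030 -0.481
outer loop
vertex 1.165 -3.281 -0.279
vertex 0.875 -2.646 -0.767
vertex 1.272 -2.473 -0.033
endloop
endfacet
facet normal 0.963 -0.186 0.193
outer loop
vertex 1.165 -3.281 -0.279
vertex 1.272 -2.473 -0.033
vertex 1.044 -3.064 0.535
endloop
endfacet
facet normal 0.071 -0.622 0.780
outer loop
vertex 0.506 -3.603 0.154
vertex 1.044 -3.064 0.535
vertex 0.205 -2.994 0.667
endloop
endfacet
facet normal -0.468 -0.857 -0.214
outer loop
vertex 0.402 -3.345 -0.651
vertex 0.506 -3.603 0.154
vertex -0.192 -3.167 -0.067
endloop
endfacet
facet normal -0.160 -0.055 -0.986
outer loop
vertex 0.875 -2.646 -0.767
vertex 0.402 -3.345 -0.651
vertex 0.036 -2.576 -0.635
endloop
endfacet
facet normal 0.570 0.676 -0.468
outer loop
vertex 1.272 -2.473 -0.033
vertex 0.875 -2.646 -0.767
vertex 0.574 -2.037 -0.254
endloop
endfacet
facet normal 0.711 0.325 0.624
outer loop
vertex 1.044 -3.064 0.535
vertex 1.272 -2.473 -0.033
vertex 0.678 -2.295 0.551
endloop
endfacet

endsolid
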